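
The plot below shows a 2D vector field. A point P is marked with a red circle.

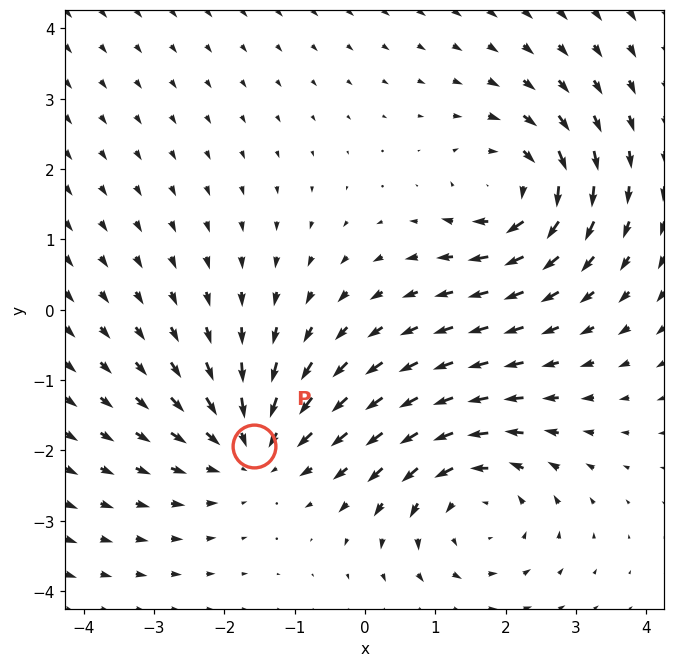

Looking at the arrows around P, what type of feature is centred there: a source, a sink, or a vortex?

sink

At P (-1.6, -1.9) the arrows converge inward. Divergence about -4, curl ≈0 — negative divergence with near-zero curl is a sink.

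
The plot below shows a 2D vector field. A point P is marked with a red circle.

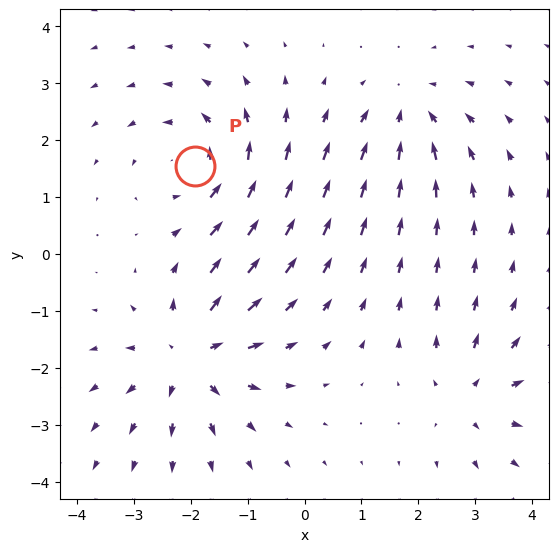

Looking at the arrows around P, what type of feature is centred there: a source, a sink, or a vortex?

At P (-1.9, 1.5) the arrows circulate counterclockwise. Divergence ≈0, curl about +4 — near-zero divergence with nonzero curl is a vortex.

vortex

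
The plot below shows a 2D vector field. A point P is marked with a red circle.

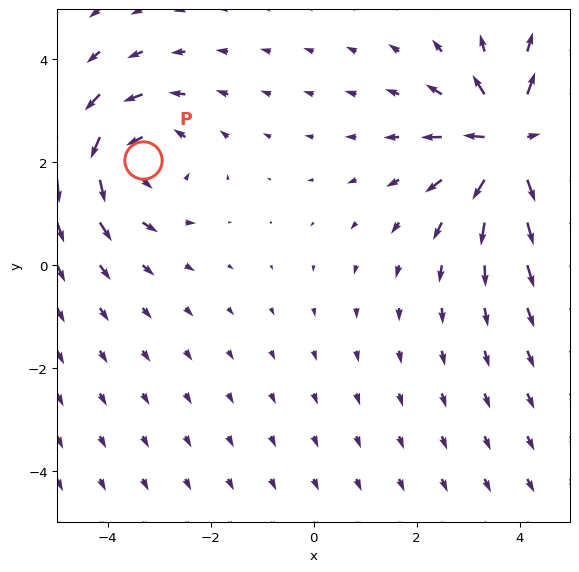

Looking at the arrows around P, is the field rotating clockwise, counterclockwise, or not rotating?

Near P at (-3.3, 2.0) the arrows circulate counterclockwise. The curl (z-component) there is about +3; positive curl means counterclockwise rotation.

counterclockwise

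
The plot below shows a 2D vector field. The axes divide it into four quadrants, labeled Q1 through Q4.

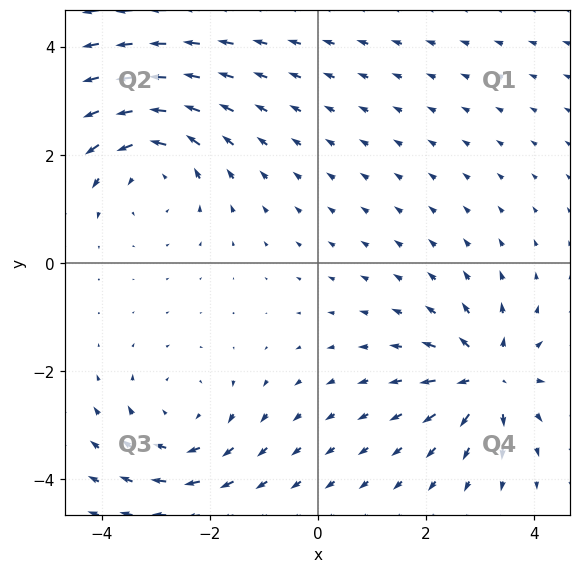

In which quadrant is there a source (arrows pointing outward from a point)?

The source sits at approximately (3.1, -2.1), which lies in quadrant Q4. The divergence there is about +5, positive as expected for a source.

Q4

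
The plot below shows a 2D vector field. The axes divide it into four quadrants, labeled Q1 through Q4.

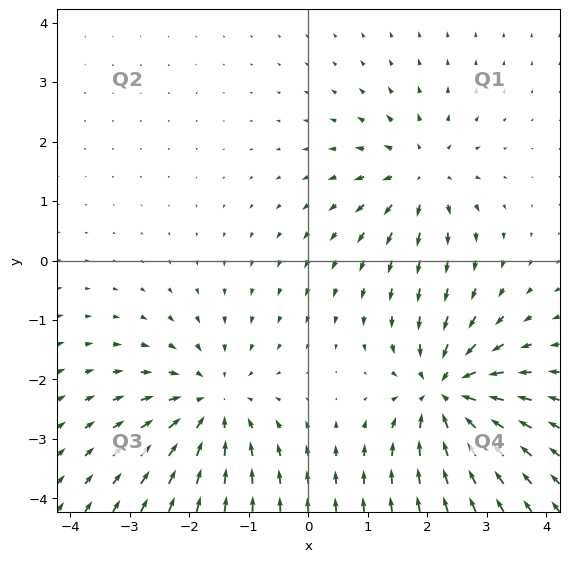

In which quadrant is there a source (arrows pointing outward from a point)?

Q1

The source sits at approximately (1.9, 1.4), which lies in quadrant Q1. The divergence there is about +4, positive as expected for a source.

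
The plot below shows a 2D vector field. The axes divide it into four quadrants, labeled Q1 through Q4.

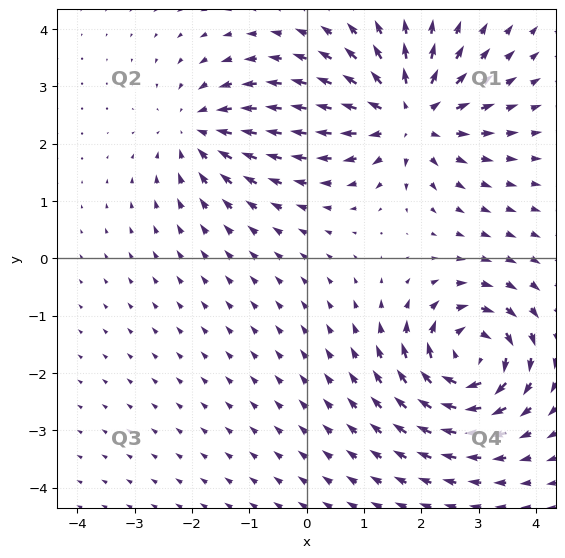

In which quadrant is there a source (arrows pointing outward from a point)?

Q1

The source sits at approximately (1.8, 2.5), which lies in quadrant Q1. The divergence there is about +5, positive as expected for a source.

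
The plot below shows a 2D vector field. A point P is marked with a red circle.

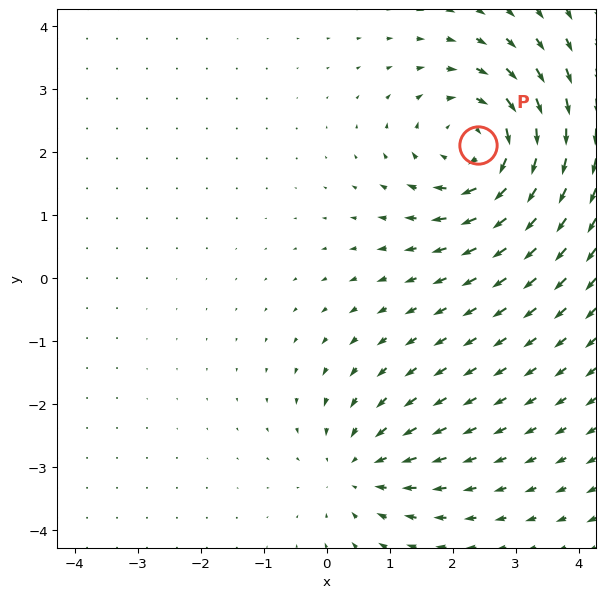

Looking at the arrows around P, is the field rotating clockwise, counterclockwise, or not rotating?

clockwise

Near P at (2.4, 2.1) the arrows circulate clockwise. The curl (z-component) there is about -5; negative curl means clockwise rotation.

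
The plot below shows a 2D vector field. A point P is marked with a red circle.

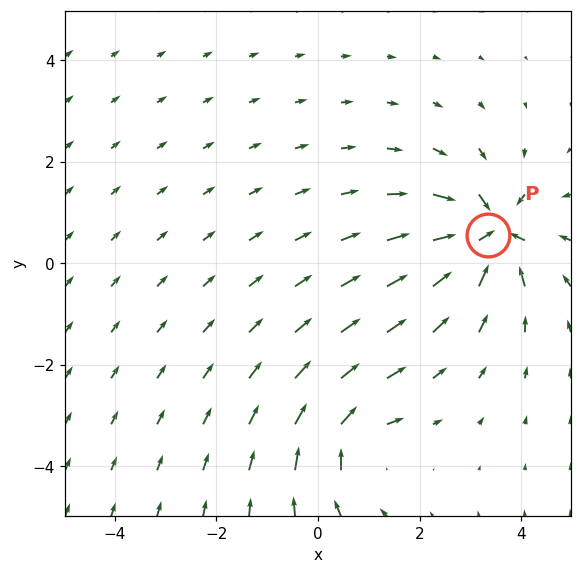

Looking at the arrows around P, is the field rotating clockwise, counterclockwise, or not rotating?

Near P at (3.4, 0.6) the arrows show no circulation. The curl there is ≈0.

not rotating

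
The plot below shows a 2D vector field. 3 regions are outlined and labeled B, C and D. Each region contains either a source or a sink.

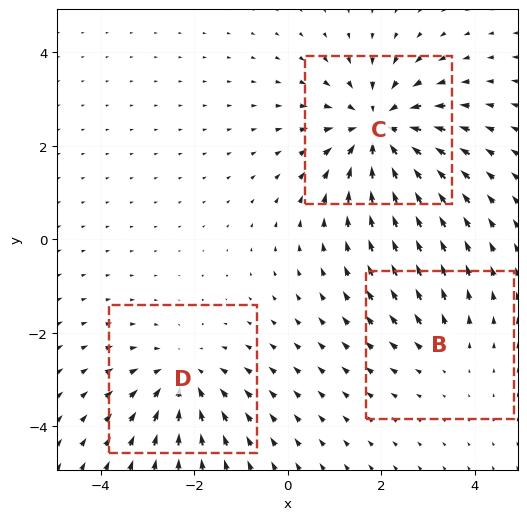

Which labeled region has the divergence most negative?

C

Divergence at each region's feature centre — B: about +2, C: about -5, D: about -3. Region C is most negative.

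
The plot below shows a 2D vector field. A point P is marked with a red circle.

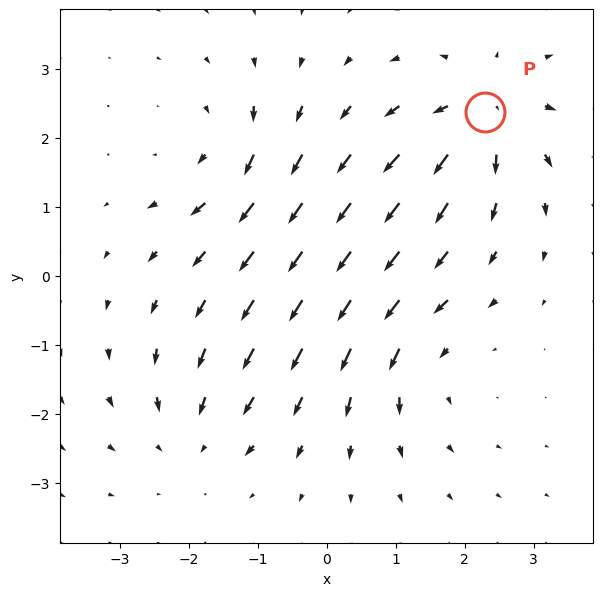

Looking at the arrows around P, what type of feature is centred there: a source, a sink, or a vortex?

At P (2.3, 2.4) the arrows spread outward. Divergence about +7, curl ≈0 — positive divergence with near-zero curl is a source.

source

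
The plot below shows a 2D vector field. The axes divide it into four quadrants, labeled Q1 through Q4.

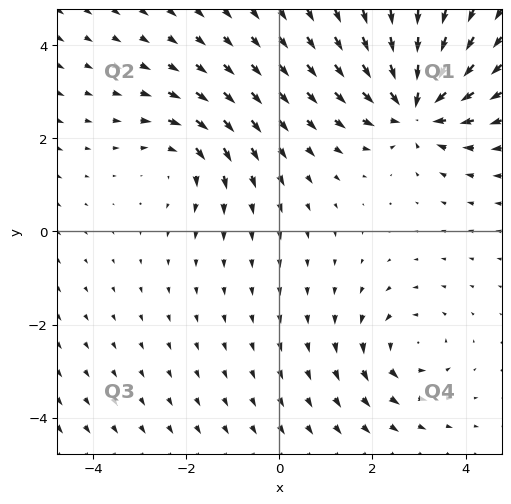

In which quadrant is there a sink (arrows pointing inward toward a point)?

Q1

The sink sits at approximately (2.9, 2.7), which lies in quadrant Q1. The divergence there is about -6, negative as expected for a sink.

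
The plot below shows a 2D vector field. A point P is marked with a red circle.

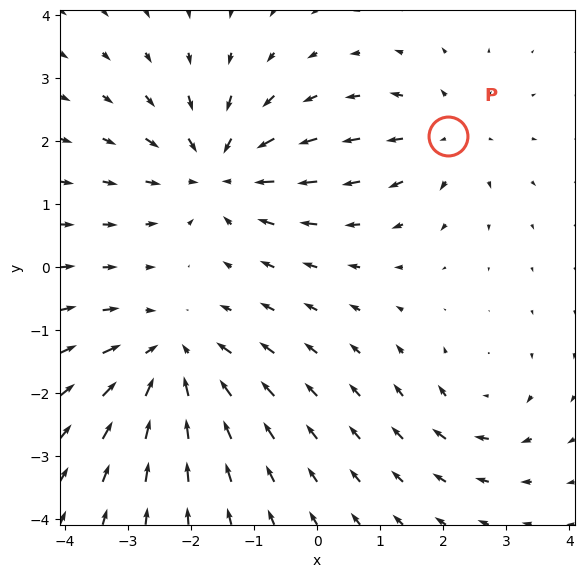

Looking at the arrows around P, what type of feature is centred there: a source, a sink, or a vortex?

source

At P (2.1, 2.1) the arrows spread outward. Divergence about +3, curl ≈0 — positive divergence with near-zero curl is a source.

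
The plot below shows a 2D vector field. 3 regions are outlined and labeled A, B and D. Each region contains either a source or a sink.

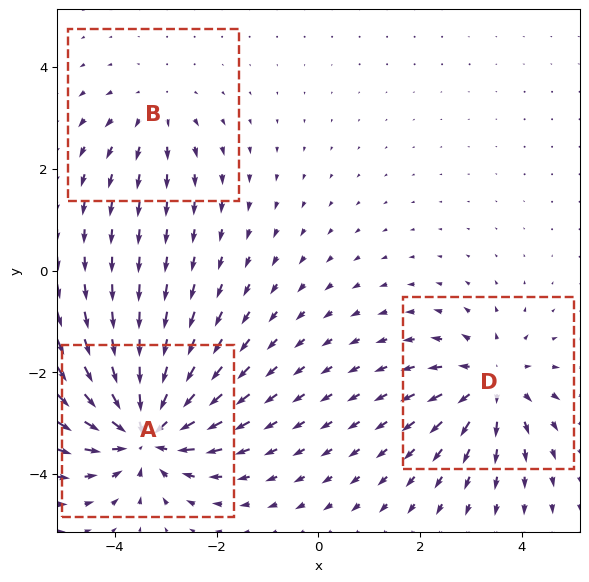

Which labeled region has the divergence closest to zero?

Divergence at each region's feature centre — A: about -5, B: about +2, D: about +4. Region B is closest to zero.

B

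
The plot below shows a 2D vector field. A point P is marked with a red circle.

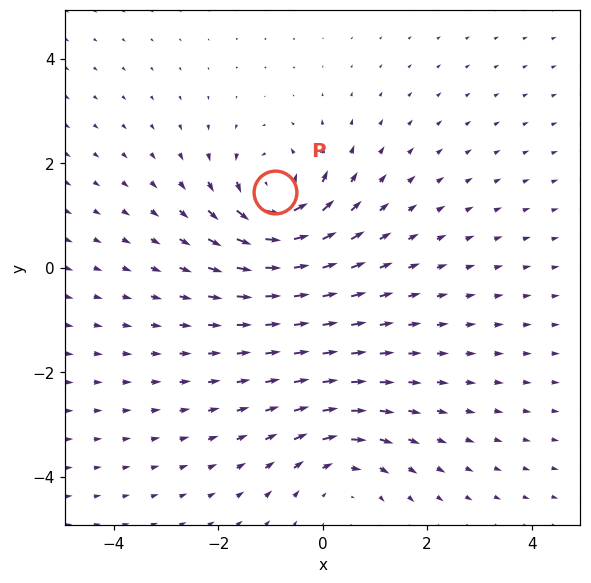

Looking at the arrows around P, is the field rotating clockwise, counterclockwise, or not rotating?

Near P at (-0.9, 1.4) the arrows circulate counterclockwise. The curl (z-component) there is about +6; positive curl means counterclockwise rotation.

counterclockwise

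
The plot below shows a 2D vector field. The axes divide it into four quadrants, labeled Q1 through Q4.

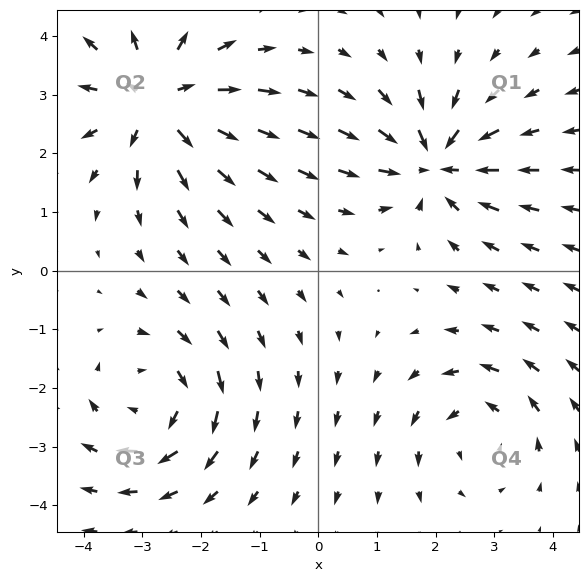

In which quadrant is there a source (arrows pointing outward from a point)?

Q2

The source sits at approximately (-2.7, 2.9), which lies in quadrant Q2. The divergence there is about +5, positive as expected for a source.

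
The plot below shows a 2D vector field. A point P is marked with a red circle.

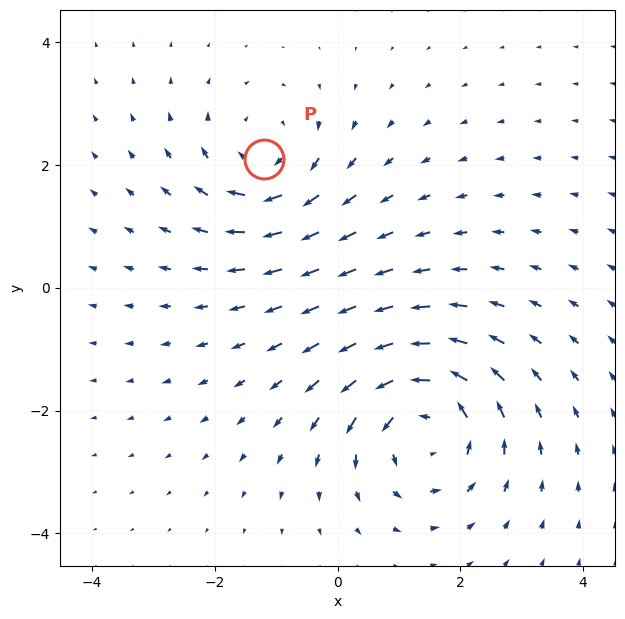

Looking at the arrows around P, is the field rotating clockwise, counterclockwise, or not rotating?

Near P at (-1.2, 2.1) the arrows circulate clockwise. The curl (z-component) there is about -3; negative curl means clockwise rotation.

clockwise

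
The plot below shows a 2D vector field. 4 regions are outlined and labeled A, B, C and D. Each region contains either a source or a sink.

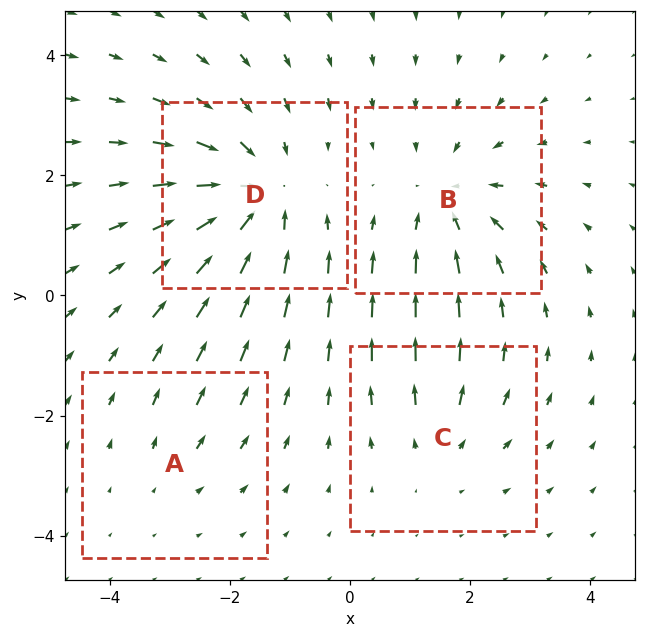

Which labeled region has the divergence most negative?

Divergence at each region's feature centre — A: about +2, B: about -4, C: about +3, D: about -6. Region D is most negative.

D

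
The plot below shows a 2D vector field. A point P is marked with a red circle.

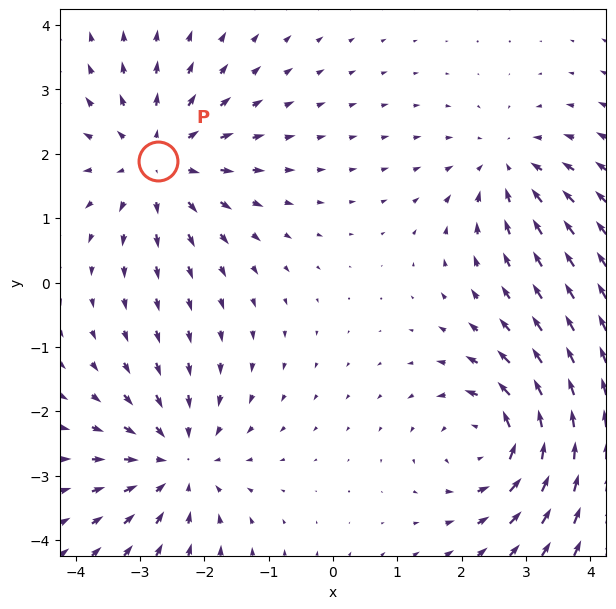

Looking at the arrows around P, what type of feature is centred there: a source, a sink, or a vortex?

At P (-2.7, 1.9) the arrows spread outward. Divergence about +4, curl ≈0 — positive divergence with near-zero curl is a source.

source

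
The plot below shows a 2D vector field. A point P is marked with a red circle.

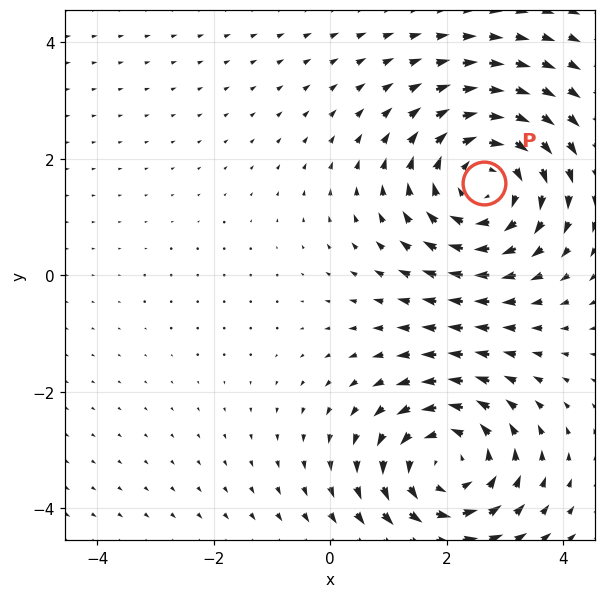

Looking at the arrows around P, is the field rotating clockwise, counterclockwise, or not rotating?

clockwise

Near P at (2.6, 1.6) the arrows circulate clockwise. The curl (z-component) there is about -3; negative curl means clockwise rotation.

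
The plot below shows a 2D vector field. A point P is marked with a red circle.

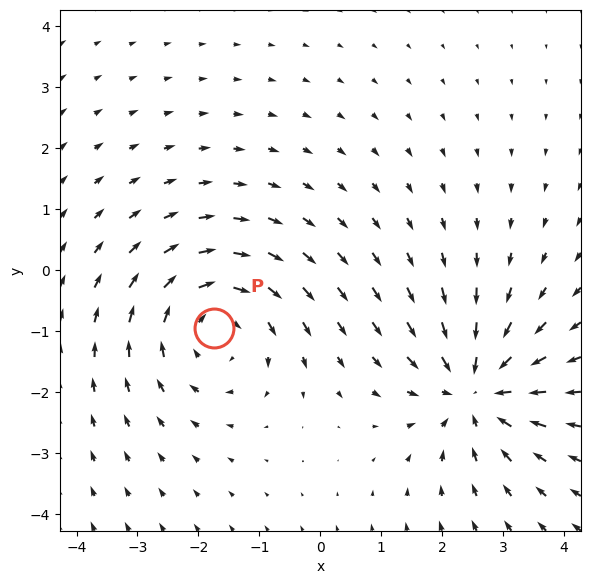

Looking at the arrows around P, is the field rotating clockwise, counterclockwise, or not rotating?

Near P at (-1.8, -1.0) the arrows circulate clockwise. The curl (z-component) there is about -3; negative curl means clockwise rotation.

clockwise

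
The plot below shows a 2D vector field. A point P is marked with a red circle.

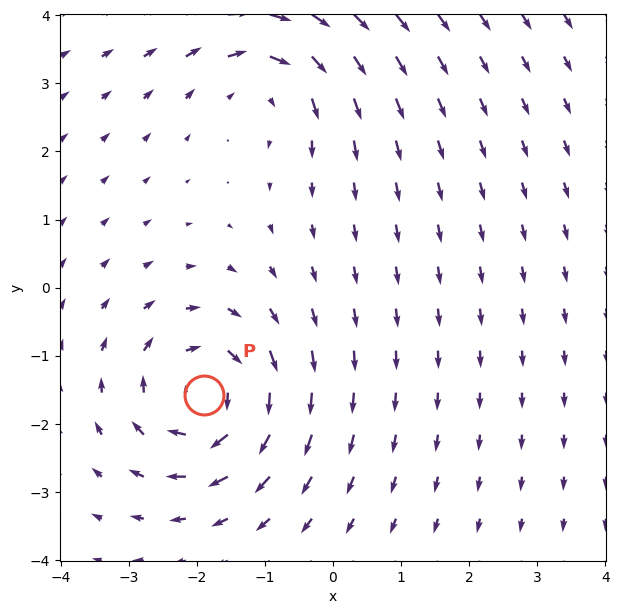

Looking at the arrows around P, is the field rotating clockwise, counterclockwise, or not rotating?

Near P at (-1.9, -1.6) the arrows circulate clockwise. The curl (z-component) there is about -4; negative curl means clockwise rotation.

clockwise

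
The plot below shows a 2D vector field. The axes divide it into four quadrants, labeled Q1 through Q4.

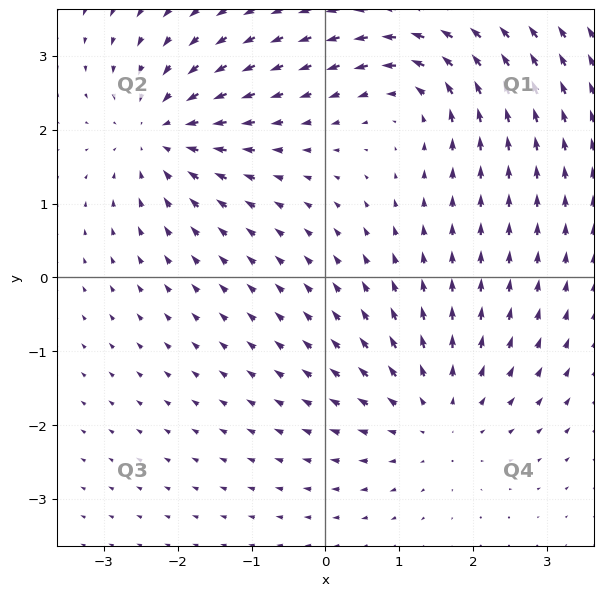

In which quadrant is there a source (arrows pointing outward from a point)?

Q4

The source sits at approximately (1.5, -1.9), which lies in quadrant Q4. The divergence there is about +4, positive as expected for a source.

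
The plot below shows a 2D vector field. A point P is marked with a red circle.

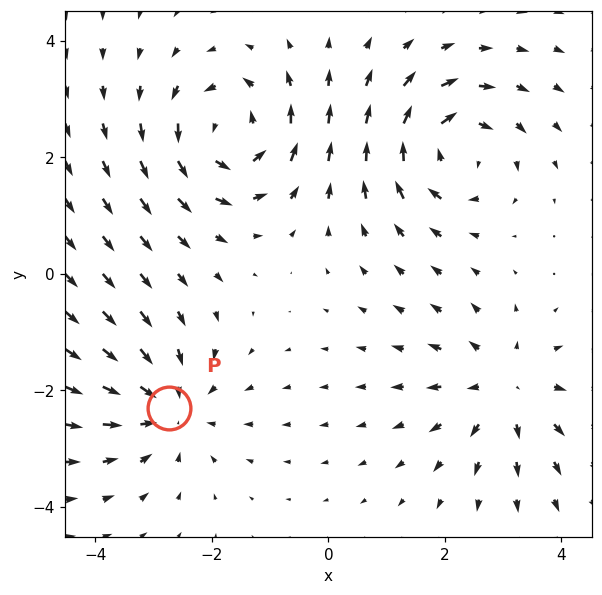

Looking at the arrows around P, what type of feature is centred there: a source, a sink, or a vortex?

sink

At P (-2.7, -2.3) the arrows converge inward. Divergence about -4, curl ≈0 — negative divergence with near-zero curl is a sink.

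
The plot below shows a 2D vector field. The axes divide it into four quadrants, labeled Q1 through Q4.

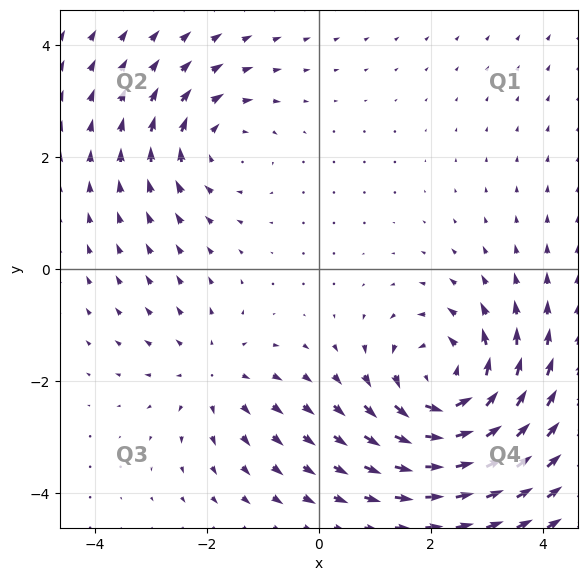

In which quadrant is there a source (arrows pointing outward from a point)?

Q3

The source sits at approximately (-1.9, -1.9), which lies in quadrant Q3. The divergence there is about +2, positive as expected for a source.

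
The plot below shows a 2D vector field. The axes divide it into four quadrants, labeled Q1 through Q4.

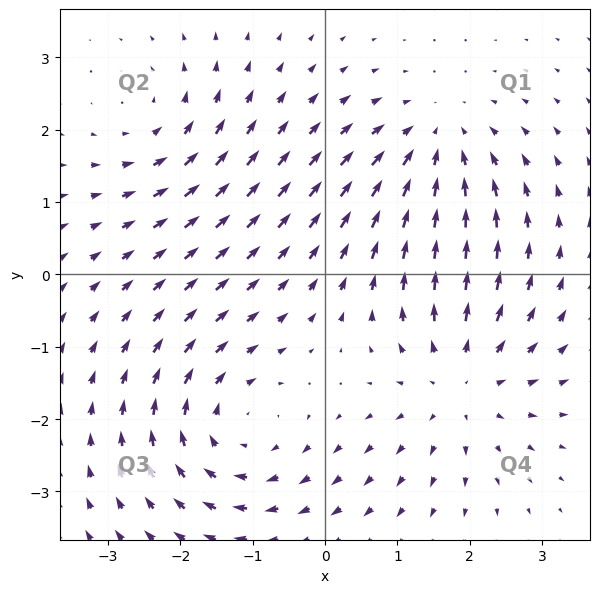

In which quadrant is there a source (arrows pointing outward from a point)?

The source sits at approximately (1.9, -1.5), which lies in quadrant Q4. The divergence there is about +4, positive as expected for a source.

Q4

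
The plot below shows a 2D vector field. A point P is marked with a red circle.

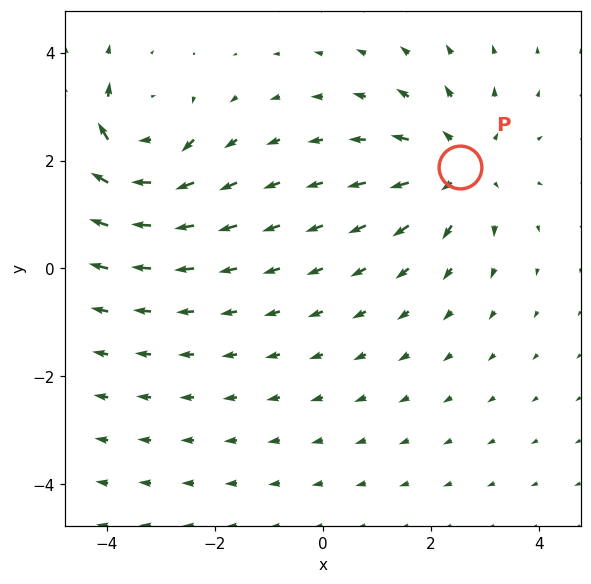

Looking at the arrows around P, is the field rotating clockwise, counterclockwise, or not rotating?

not rotating

Near P at (2.5, 1.9) the arrows show no circulation. The curl there is ≈0.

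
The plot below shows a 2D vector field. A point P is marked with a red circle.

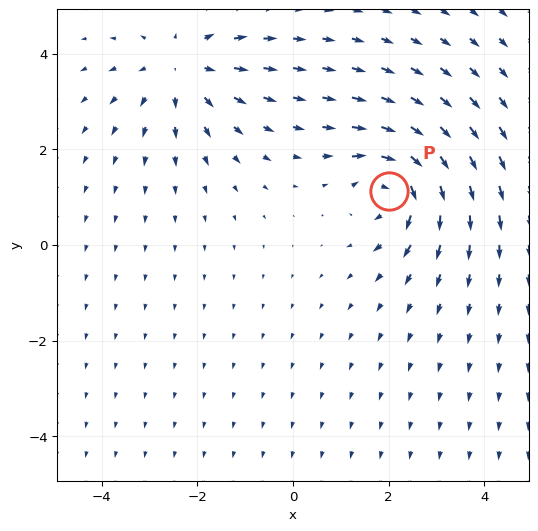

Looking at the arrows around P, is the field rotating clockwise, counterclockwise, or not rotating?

Near P at (2.0, 1.1) the arrows circulate clockwise. The curl (z-component) there is about -6; negative curl means clockwise rotation.

clockwise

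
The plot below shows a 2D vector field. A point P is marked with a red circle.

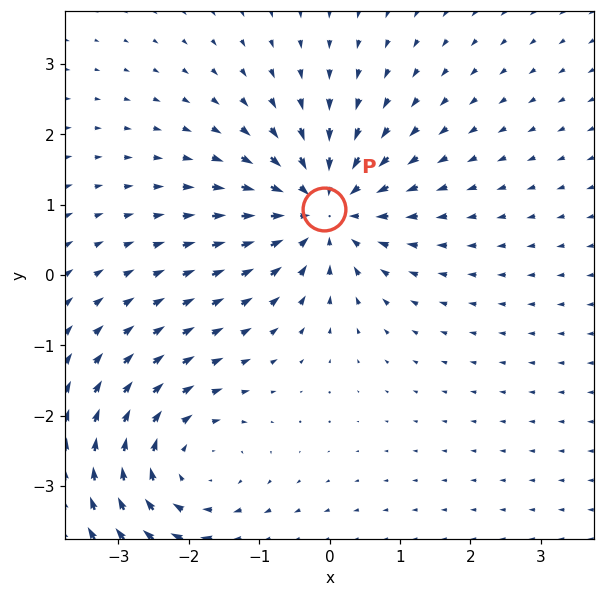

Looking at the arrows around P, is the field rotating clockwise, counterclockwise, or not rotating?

not rotating

Near P at (-0.1, 0.9) the arrows show no circulation. The curl there is ≈0.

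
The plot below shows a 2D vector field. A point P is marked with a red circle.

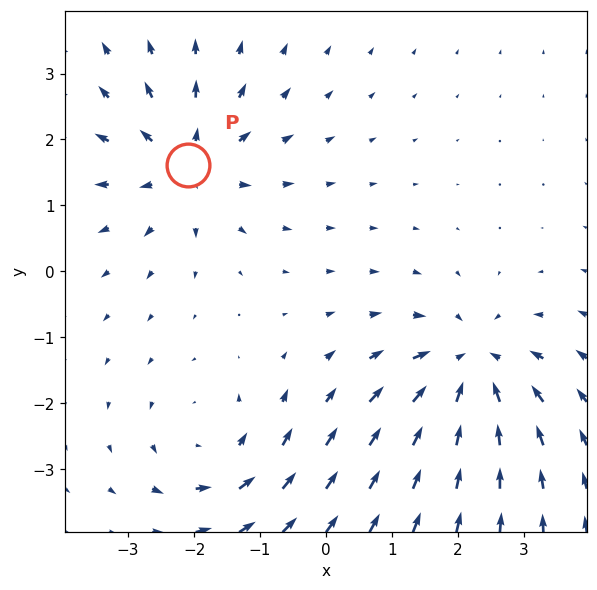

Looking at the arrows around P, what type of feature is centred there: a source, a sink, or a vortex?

At P (-2.1, 1.6) the arrows spread outward. Divergence about +5, curl ≈0 — positive divergence with near-zero curl is a source.

source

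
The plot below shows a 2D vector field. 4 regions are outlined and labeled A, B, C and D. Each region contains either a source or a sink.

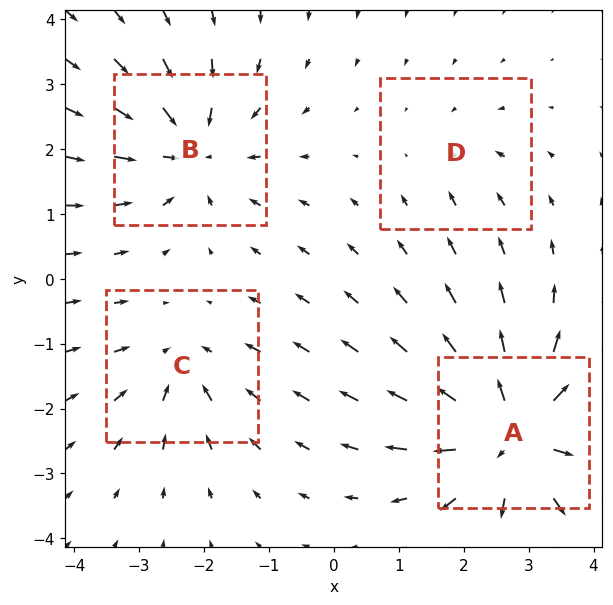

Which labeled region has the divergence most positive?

Divergence at each region's feature centre — A: about +8, B: about -5, C: about -4, D: about -2. Region A is most positive.

A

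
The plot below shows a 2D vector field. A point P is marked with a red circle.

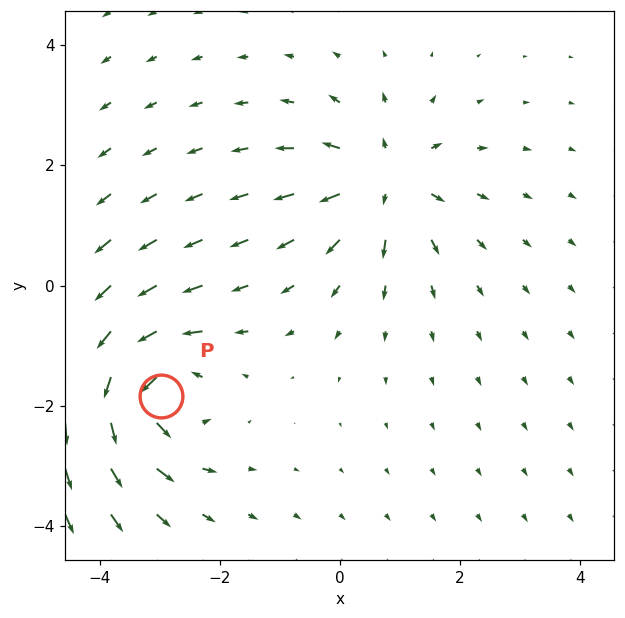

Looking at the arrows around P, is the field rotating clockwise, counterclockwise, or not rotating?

counterclockwise

Near P at (-3.0, -1.8) the arrows circulate counterclockwise. The curl (z-component) there is about +6; positive curl means counterclockwise rotation.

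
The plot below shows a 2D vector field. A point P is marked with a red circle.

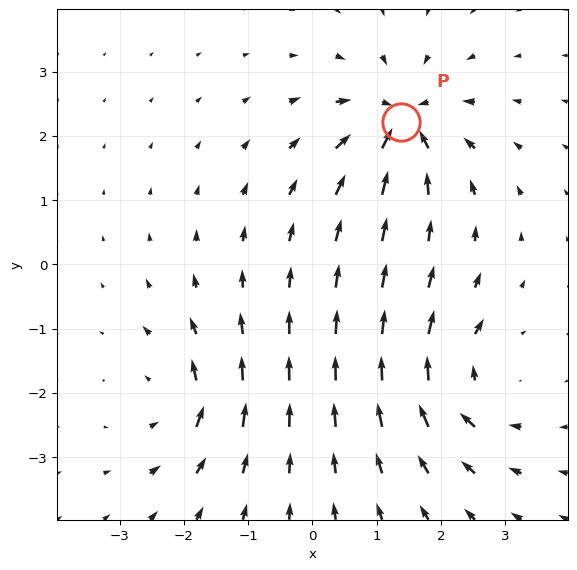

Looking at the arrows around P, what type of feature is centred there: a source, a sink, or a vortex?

sink

At P (1.4, 2.2) the arrows converge inward. Divergence about -7, curl ≈0 — negative divergence with near-zero curl is a sink.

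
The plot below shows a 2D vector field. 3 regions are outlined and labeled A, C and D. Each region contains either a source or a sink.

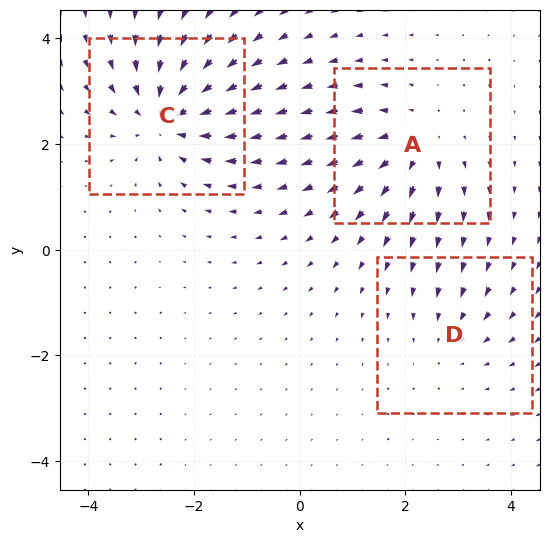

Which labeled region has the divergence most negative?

C

Divergence at each region's feature centre — A: about +4, C: about -5, D: about -2. Region C is most negative.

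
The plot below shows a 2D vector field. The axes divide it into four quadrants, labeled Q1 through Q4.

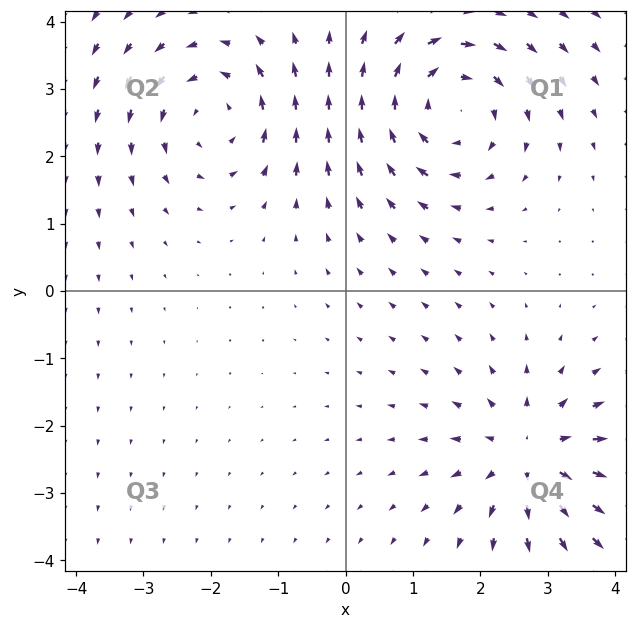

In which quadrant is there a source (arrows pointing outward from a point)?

The source sits at approximately (2.7, -2.4), which lies in quadrant Q4. The divergence there is about +3, positive as expected for a source.

Q4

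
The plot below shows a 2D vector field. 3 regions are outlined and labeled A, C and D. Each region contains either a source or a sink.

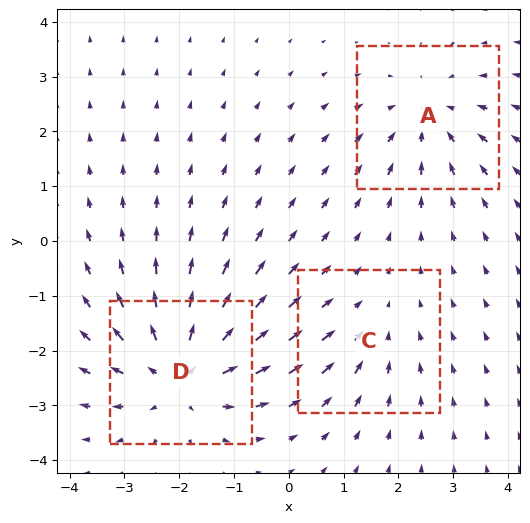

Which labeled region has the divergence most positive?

D

Divergence at each region's feature centre — A: about -3, C: about -2, D: about +4. Region D is most positive.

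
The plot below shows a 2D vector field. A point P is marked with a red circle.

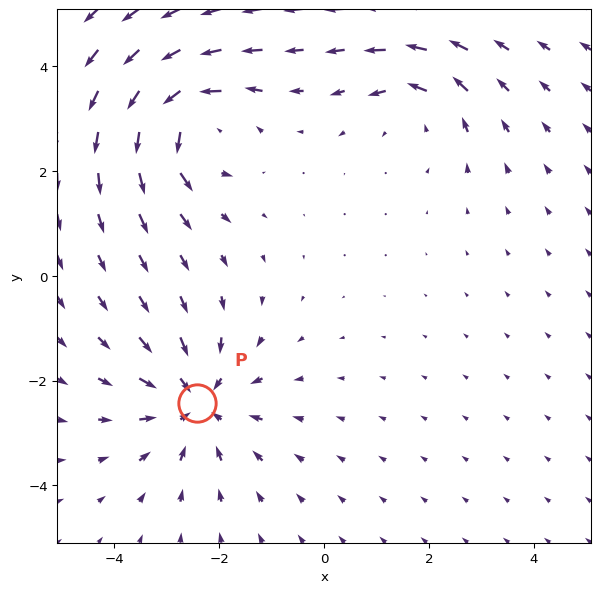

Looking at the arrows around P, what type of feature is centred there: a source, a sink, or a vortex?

At P (-2.4, -2.4) the arrows converge inward. Divergence about -4, curl ≈0 — negative divergence with near-zero curl is a sink.

sink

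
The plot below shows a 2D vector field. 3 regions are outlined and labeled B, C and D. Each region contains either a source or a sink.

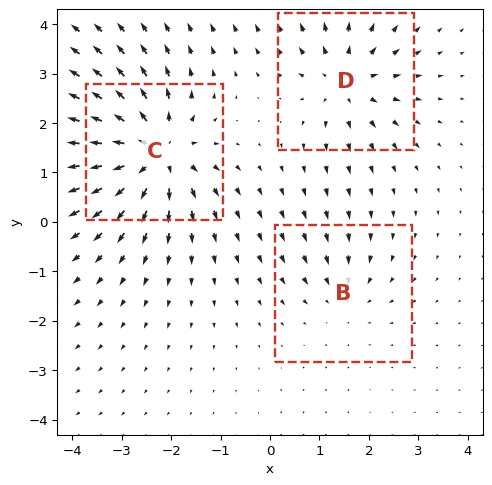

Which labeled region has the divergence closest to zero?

Divergence at each region's feature centre — B: about -2, C: about +6, D: about +4. Region B is closest to zero.

B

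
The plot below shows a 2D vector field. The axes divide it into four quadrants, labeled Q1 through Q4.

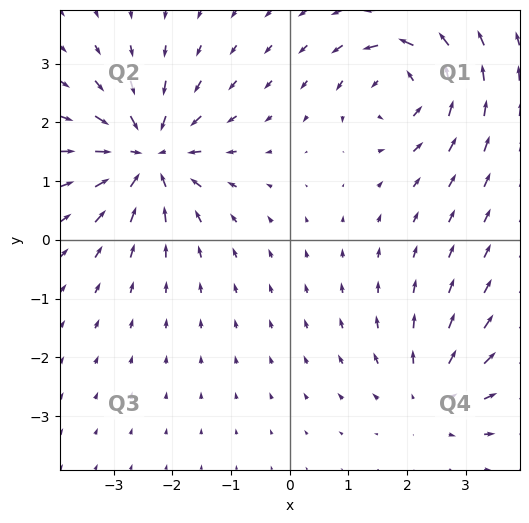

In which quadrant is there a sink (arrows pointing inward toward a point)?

The sink sits at approximately (-2.4, 1.4), which lies in quadrant Q2. The divergence there is about -6, negative as expected for a sink.

Q2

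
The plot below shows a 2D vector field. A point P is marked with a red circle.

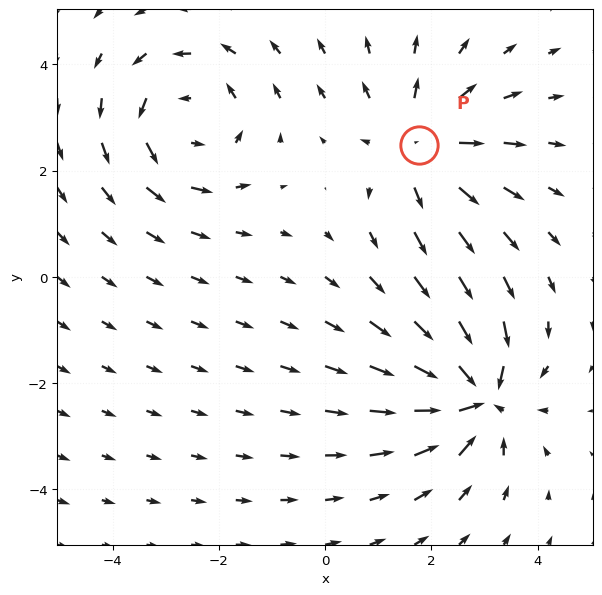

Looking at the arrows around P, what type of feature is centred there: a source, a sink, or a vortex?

source

At P (1.8, 2.5) the arrows spread outward. Divergence about +4, curl ≈0 — positive divergence with near-zero curl is a source.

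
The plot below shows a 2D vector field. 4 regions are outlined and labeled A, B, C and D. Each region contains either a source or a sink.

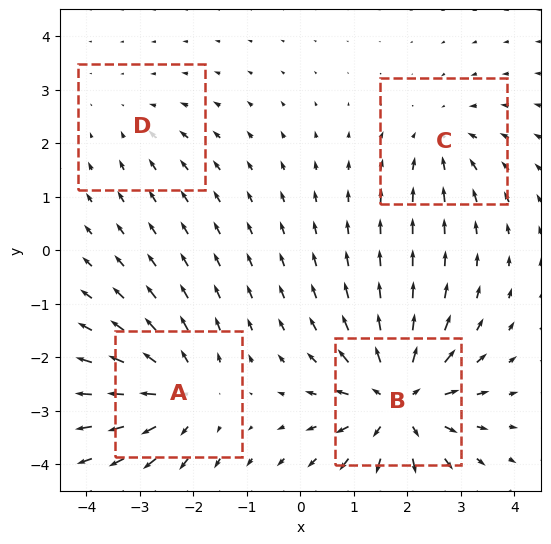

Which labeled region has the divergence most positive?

B

Divergence at each region's feature centre — A: about +5, B: about +7, C: about -3, D: about -2. Region B is most positive.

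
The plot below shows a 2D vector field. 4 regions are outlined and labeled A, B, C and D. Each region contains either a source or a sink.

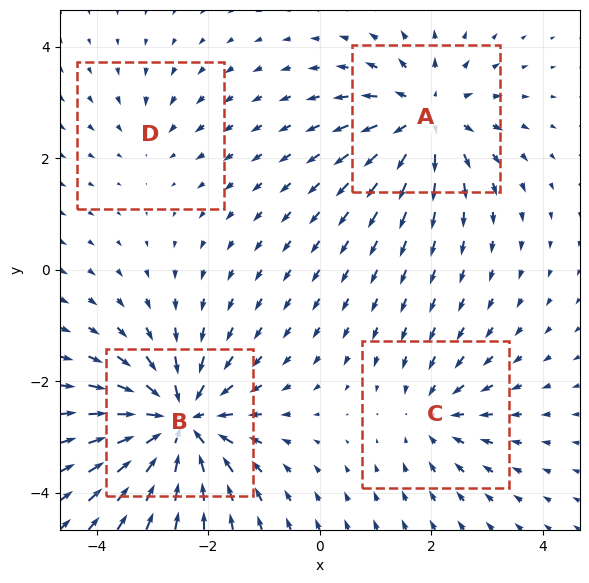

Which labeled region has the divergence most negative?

Divergence at each region's feature centre — A: about +6, B: about -8, C: about -4, D: about -2. Region B is most negative.

B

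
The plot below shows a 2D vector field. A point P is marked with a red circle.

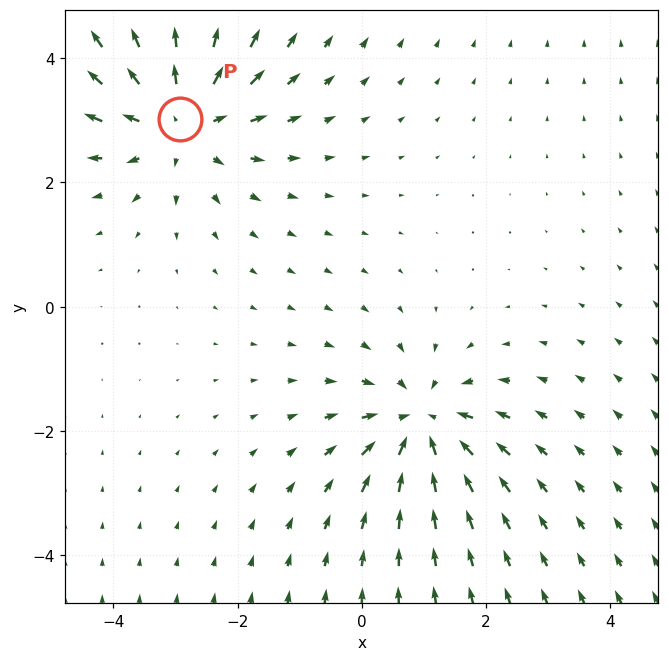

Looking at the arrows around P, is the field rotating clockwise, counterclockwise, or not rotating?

not rotating

Near P at (-2.9, 3.0) the arrows show no circulation. The curl there is ≈0.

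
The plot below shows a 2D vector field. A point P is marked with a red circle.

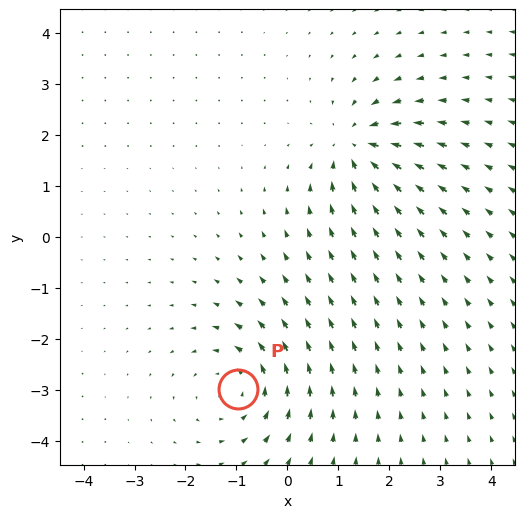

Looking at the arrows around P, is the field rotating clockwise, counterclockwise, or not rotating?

counterclockwise

Near P at (-1.0, -3.0) the arrows circulate counterclockwise. The curl (z-component) there is about +4; positive curl means counterclockwise rotation.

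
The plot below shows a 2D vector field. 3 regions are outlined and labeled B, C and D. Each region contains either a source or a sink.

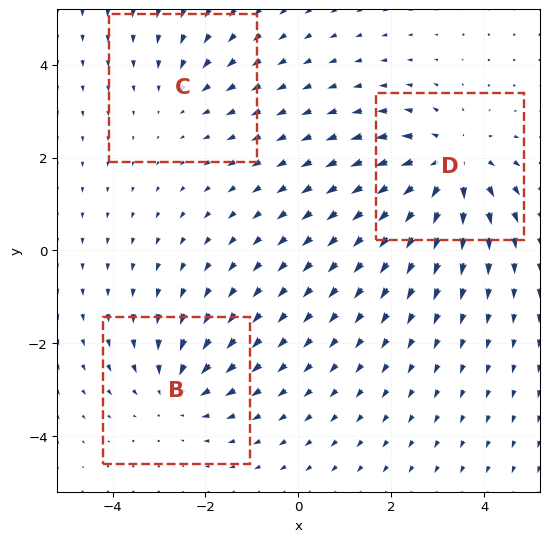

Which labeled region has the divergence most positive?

Divergence at each region's feature centre — B: about -3, C: about -2, D: about +4. Region D is most positive.

D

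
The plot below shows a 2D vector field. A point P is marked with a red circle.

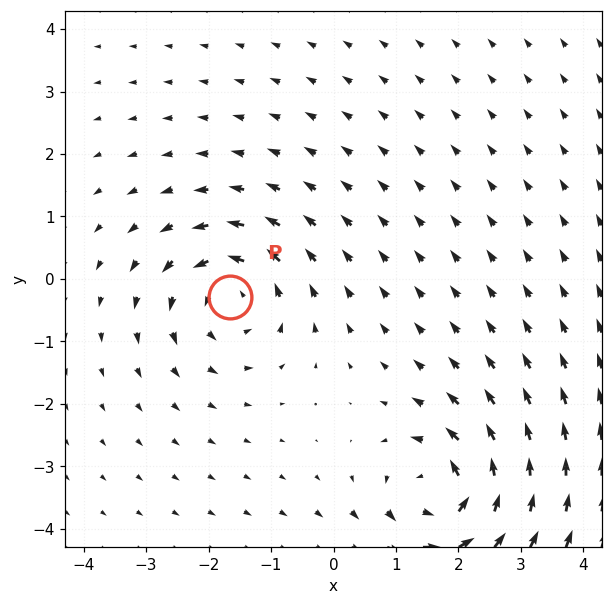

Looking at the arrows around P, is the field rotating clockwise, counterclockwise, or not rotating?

Near P at (-1.7, -0.3) the arrows circulate counterclockwise. The curl (z-component) there is about +5; positive curl means counterclockwise rotation.

counterclockwise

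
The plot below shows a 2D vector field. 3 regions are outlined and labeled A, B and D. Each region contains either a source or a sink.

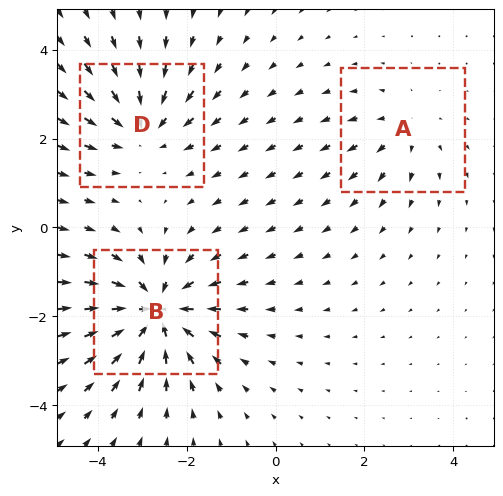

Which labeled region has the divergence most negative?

B

Divergence at each region's feature centre — A: about +2, B: about -5, D: about -3. Region B is most negative.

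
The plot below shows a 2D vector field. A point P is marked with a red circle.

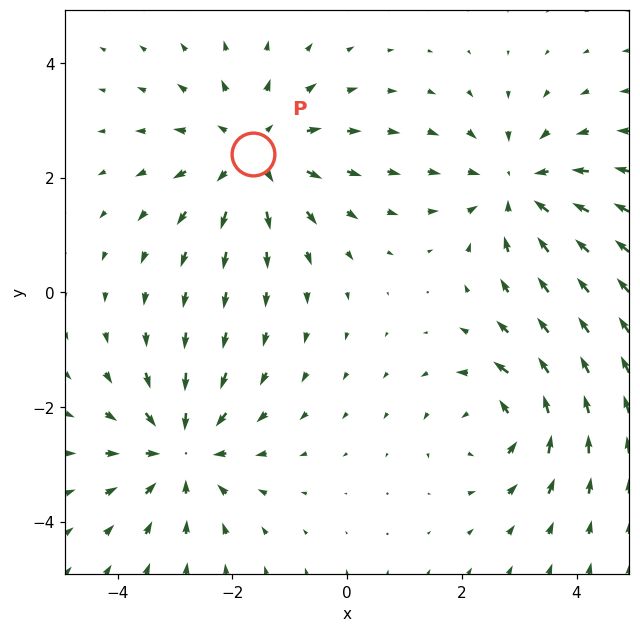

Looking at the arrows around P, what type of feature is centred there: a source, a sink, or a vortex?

source

At P (-1.6, 2.4) the arrows spread outward. Divergence about +4, curl ≈0 — positive divergence with near-zero curl is a source.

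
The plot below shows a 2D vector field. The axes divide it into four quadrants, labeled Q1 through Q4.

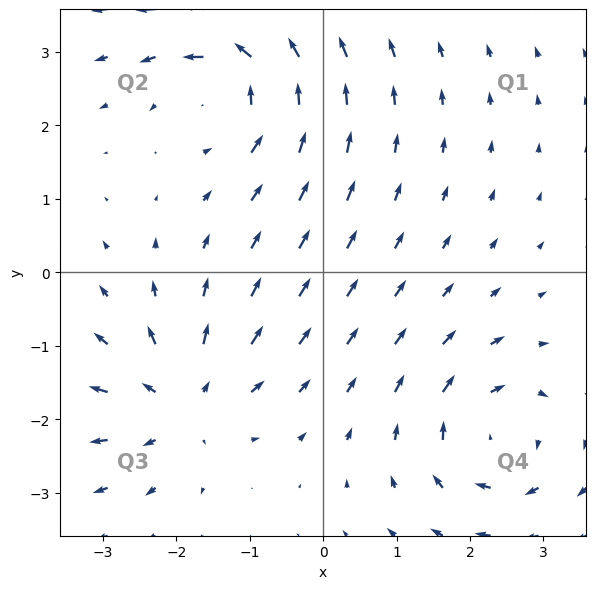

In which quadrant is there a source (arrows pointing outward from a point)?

Q3

The source sits at approximately (-1.9, -1.8), which lies in quadrant Q3. The divergence there is about +3, positive as expected for a source.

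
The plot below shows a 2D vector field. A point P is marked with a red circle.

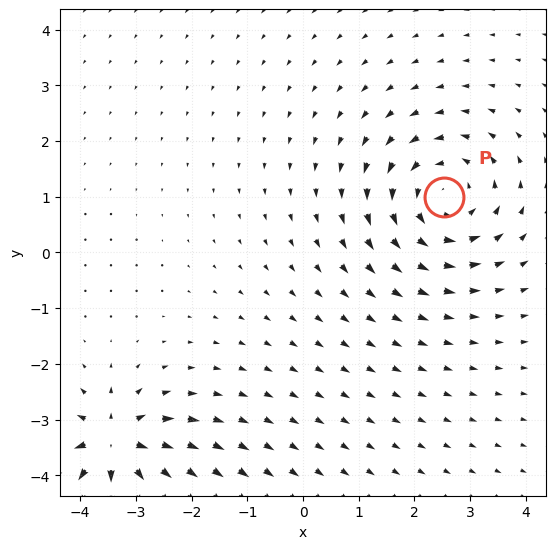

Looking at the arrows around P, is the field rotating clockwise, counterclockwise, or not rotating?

Near P at (2.5, 1.0) the arrows circulate counterclockwise. The curl (z-component) there is about +4; positive curl means counterclockwise rotation.

counterclockwise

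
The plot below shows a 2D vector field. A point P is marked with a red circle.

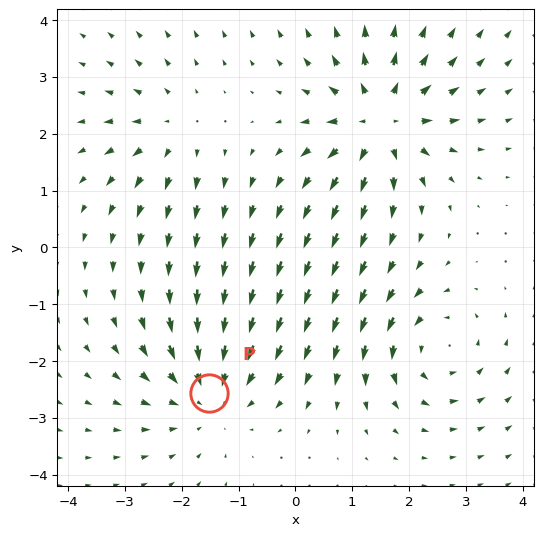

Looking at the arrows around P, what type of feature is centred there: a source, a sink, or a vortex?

sink

At P (-1.5, -2.6) the arrows converge inward. Divergence about -4, curl ≈0 — negative divergence with near-zero curl is a sink.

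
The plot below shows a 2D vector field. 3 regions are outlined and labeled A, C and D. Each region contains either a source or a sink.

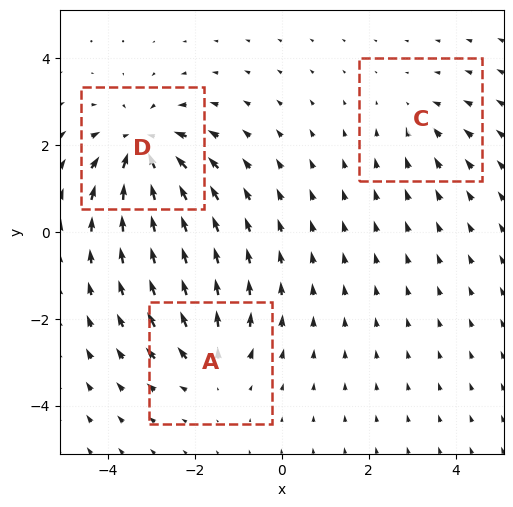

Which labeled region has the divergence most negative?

Divergence at each region's feature centre — A: about +3, C: about -2, D: about -5. Region D is most negative.

D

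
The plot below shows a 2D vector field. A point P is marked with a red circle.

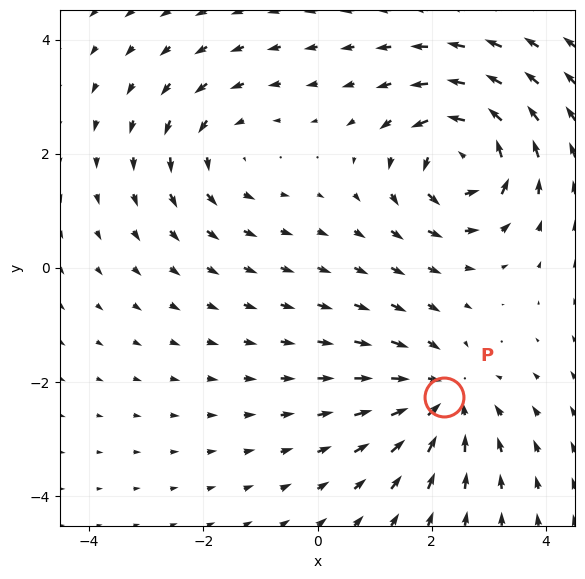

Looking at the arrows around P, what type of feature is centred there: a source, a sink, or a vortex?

At P (2.2, -2.3) the arrows converge inward. Divergence about -4, curl ≈0 — negative divergence with near-zero curl is a sink.

sink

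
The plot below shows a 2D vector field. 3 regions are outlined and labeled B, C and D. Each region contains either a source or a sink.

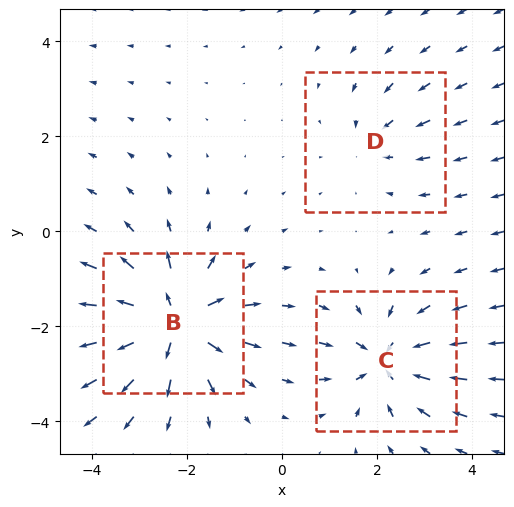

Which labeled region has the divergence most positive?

B

Divergence at each region's feature centre — B: about +5, C: about -4, D: about -2. Region B is most positive.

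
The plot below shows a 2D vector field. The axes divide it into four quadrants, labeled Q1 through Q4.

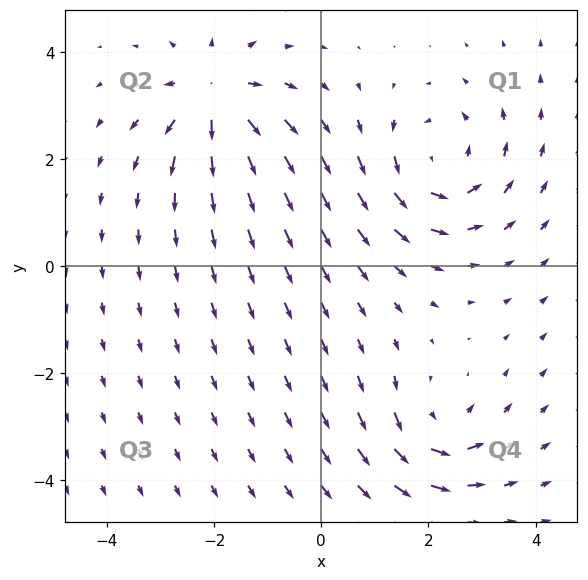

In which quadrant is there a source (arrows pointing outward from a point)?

The source sits at approximately (-2.0, 3.2), which lies in quadrant Q2. The divergence there is about +5, positive as expected for a source.

Q2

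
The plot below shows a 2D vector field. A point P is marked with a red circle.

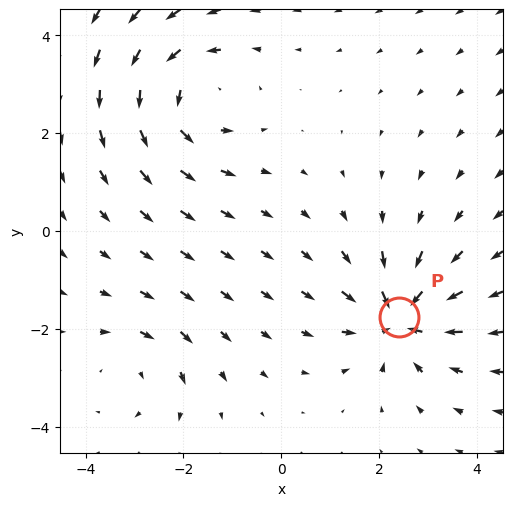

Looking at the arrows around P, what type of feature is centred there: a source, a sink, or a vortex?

At P (2.4, -1.8) the arrows converge inward. Divergence about -5, curl ≈0 — negative divergence with near-zero curl is a sink.

sink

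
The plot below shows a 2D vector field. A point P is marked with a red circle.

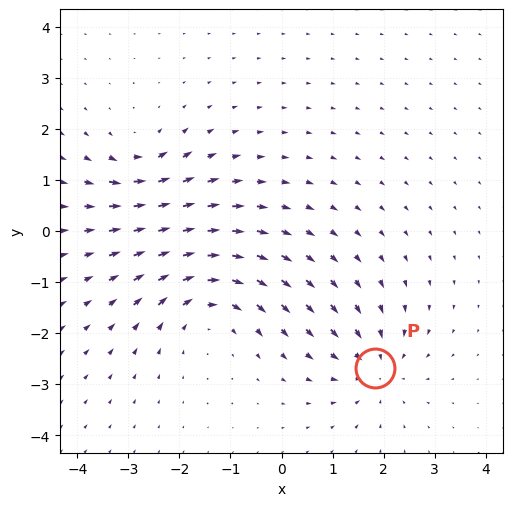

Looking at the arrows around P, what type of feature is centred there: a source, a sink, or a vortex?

sink

At P (1.8, -2.7) the arrows converge inward. Divergence about -4, curl ≈0 — negative divergence with near-zero curl is a sink.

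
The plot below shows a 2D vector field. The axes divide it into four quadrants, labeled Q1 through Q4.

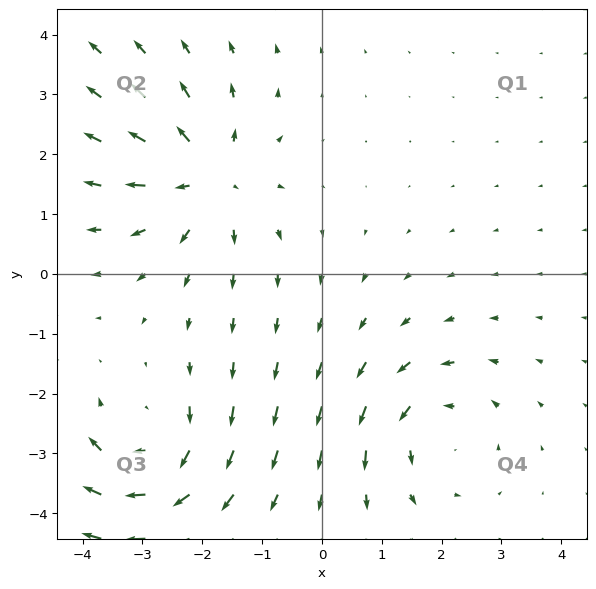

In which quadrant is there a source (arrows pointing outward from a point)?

The source sits at approximately (-1.9, 1.6), which lies in quadrant Q2. The divergence there is about +4, positive as expected for a source.

Q2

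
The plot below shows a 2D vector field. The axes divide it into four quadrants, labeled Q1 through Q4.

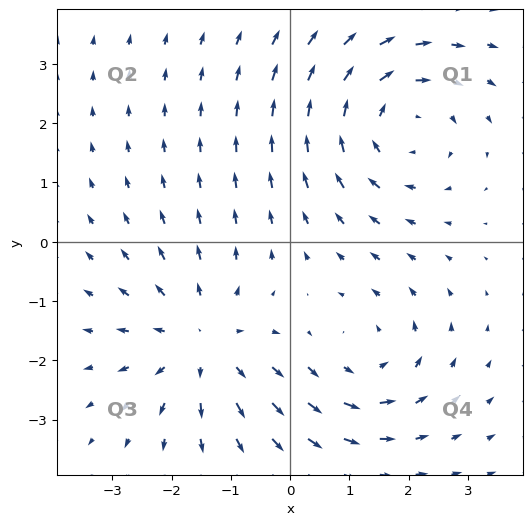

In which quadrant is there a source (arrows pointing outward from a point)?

The source sits at approximately (-1.5, -1.7), which lies in quadrant Q3. The divergence there is about +3, positive as expected for a source.

Q3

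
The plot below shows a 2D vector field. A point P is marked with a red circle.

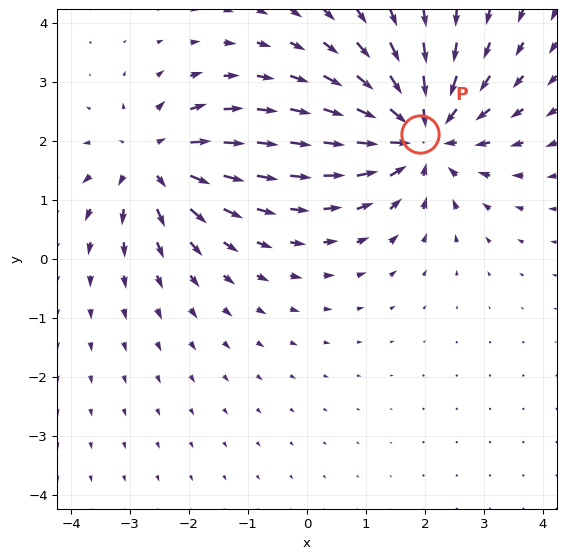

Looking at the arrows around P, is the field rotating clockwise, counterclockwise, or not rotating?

not rotating

Near P at (1.9, 2.1) the arrows show no circulation. The curl there is ≈0.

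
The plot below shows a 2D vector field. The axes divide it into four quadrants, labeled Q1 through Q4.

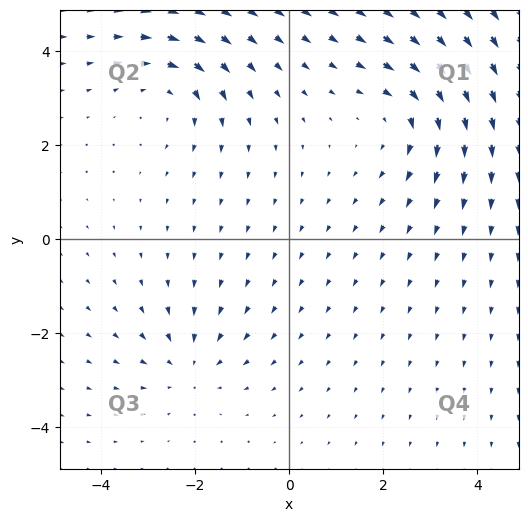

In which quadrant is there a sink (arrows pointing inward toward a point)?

Q3

The sink sits at approximately (-2.1, -2.7), which lies in quadrant Q3. The divergence there is about -2, negative as expected for a sink.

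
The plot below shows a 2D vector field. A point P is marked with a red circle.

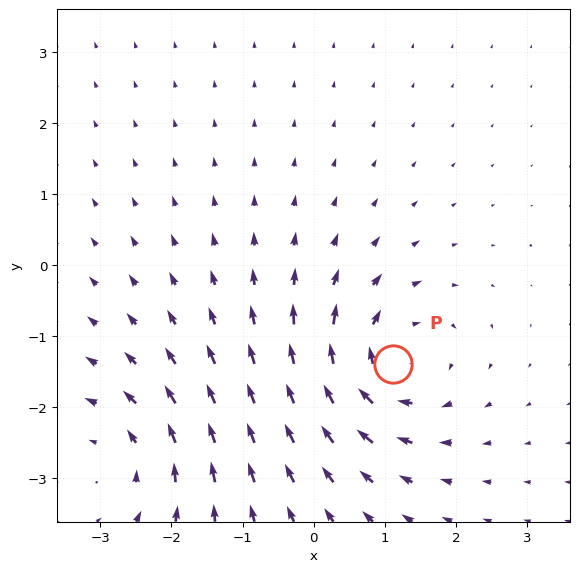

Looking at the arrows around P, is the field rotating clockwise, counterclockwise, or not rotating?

Near P at (1.1, -1.4) the arrows circulate clockwise. The curl (z-component) there is about -6; negative curl means clockwise rotation.

clockwise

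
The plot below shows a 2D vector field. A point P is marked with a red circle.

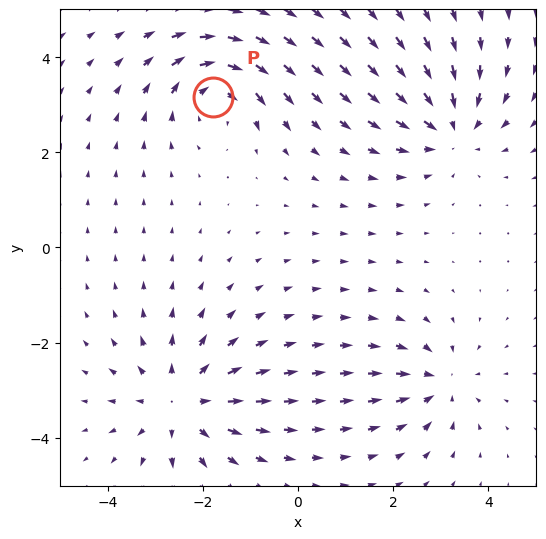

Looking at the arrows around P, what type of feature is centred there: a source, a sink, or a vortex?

vortex

At P (-1.8, 3.2) the arrows circulate clockwise. Divergence ≈0, curl about -4 — near-zero divergence with nonzero curl is a vortex.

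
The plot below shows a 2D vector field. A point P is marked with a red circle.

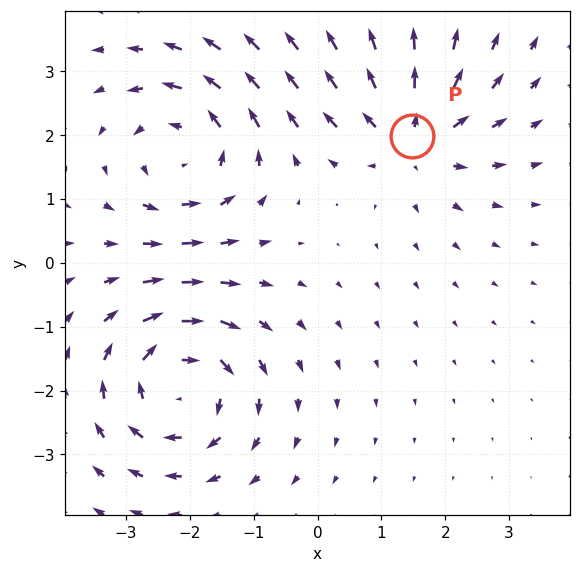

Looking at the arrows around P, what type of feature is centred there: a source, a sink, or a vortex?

source

At P (1.5, 2.0) the arrows spread outward. Divergence about +4, curl ≈0 — positive divergence with near-zero curl is a source.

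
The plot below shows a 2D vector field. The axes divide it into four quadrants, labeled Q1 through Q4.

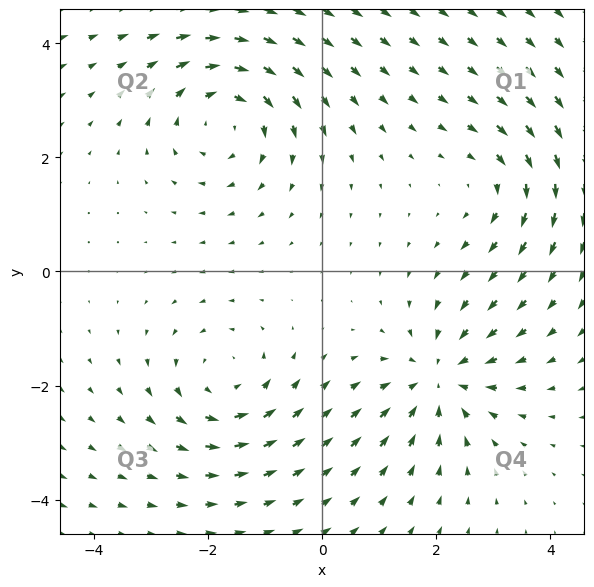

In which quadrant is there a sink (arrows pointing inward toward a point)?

Q4

The sink sits at approximately (2.1, -1.9), which lies in quadrant Q4. The divergence there is about -5, negative as expected for a sink.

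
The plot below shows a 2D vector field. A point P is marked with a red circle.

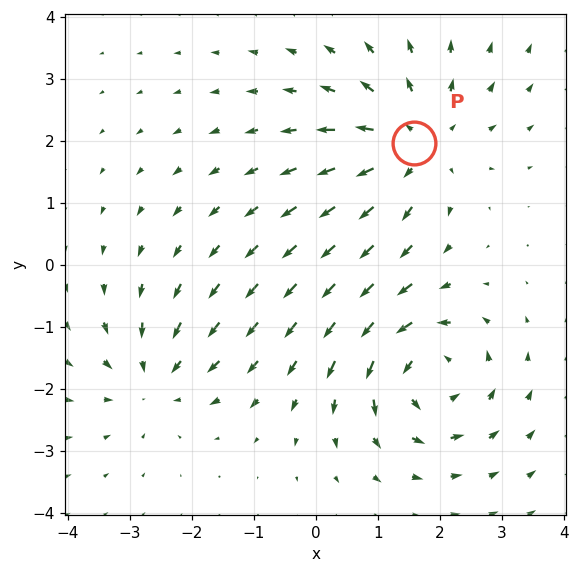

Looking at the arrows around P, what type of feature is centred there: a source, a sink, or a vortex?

source

At P (1.6, 2.0) the arrows spread outward. Divergence about +4, curl ≈0 — positive divergence with near-zero curl is a source.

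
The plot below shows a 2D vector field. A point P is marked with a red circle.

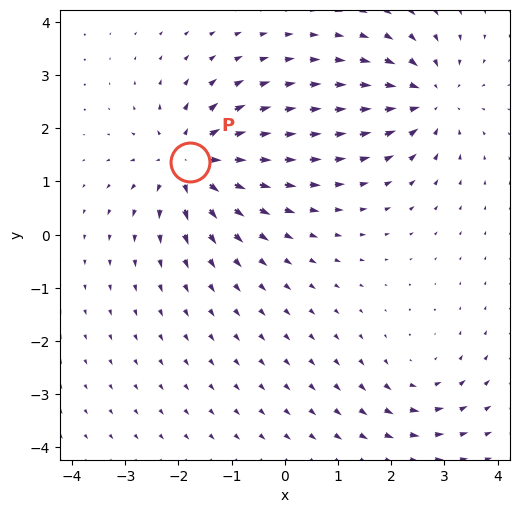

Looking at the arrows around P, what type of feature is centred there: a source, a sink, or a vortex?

source

At P (-1.8, 1.4) the arrows spread outward. Divergence about +6, curl ≈0 — positive divergence with near-zero curl is a source.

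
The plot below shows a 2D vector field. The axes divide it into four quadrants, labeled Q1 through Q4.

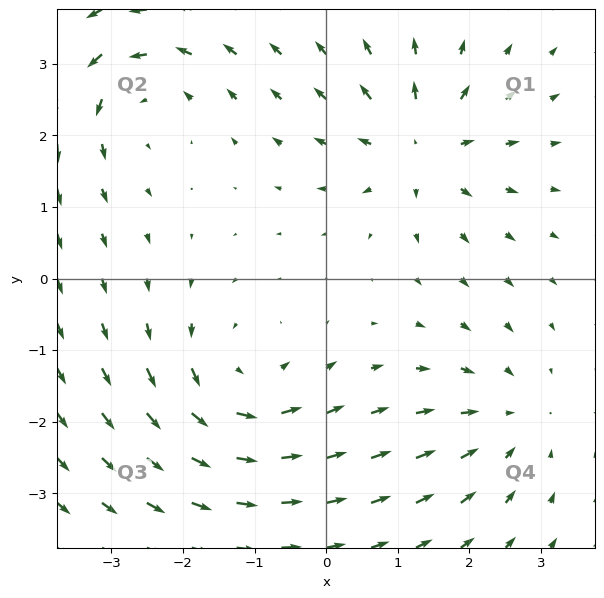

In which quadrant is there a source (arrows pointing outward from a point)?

The source sits at approximately (1.3, 1.8), which lies in quadrant Q1. The divergence there is about +4, positive as expected for a source.

Q1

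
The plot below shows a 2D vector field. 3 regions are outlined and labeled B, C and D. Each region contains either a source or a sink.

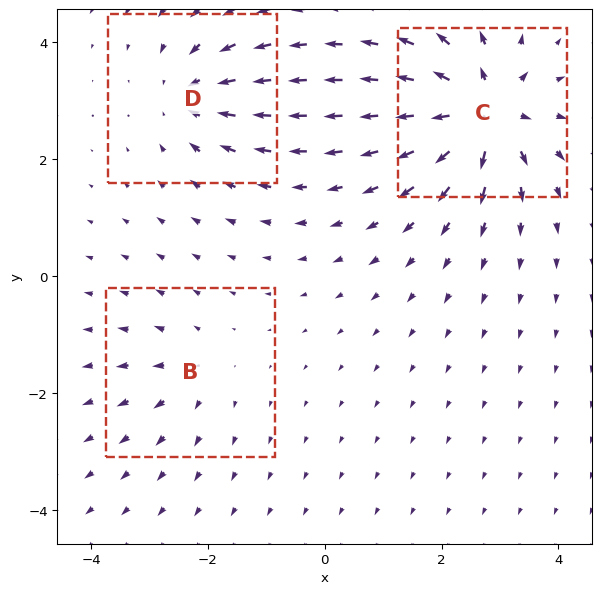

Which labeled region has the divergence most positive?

C

Divergence at each region's feature centre — B: about +2, C: about +6, D: about -4. Region C is most positive.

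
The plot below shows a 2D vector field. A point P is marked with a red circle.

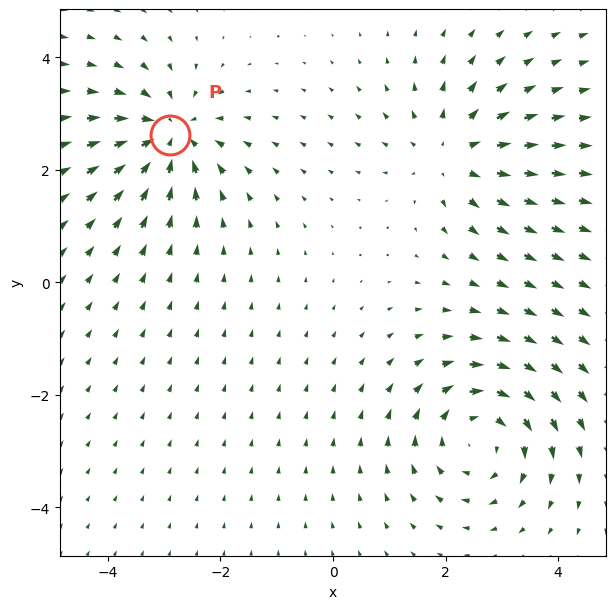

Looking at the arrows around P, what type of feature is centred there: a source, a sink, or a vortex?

At P (-2.9, 2.6) the arrows converge inward. Divergence about -5, curl ≈0 — negative divergence with near-zero curl is a sink.

sink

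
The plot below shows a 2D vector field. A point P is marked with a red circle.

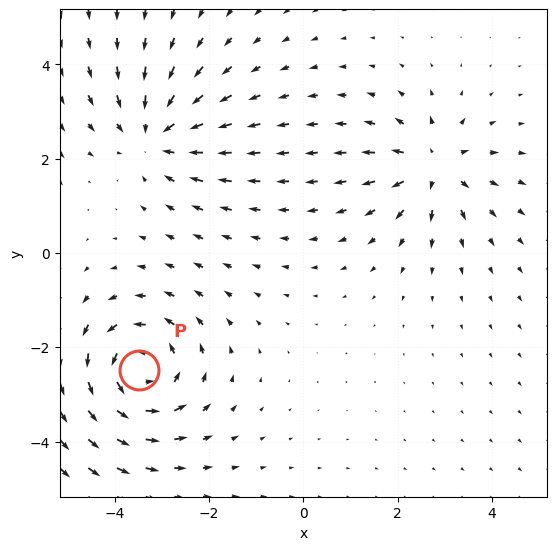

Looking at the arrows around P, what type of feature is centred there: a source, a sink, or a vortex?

At P (-3.5, -2.5) the arrows circulate counterclockwise. Divergence ≈0, curl about +4 — near-zero divergence with nonzero curl is a vortex.

vortex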